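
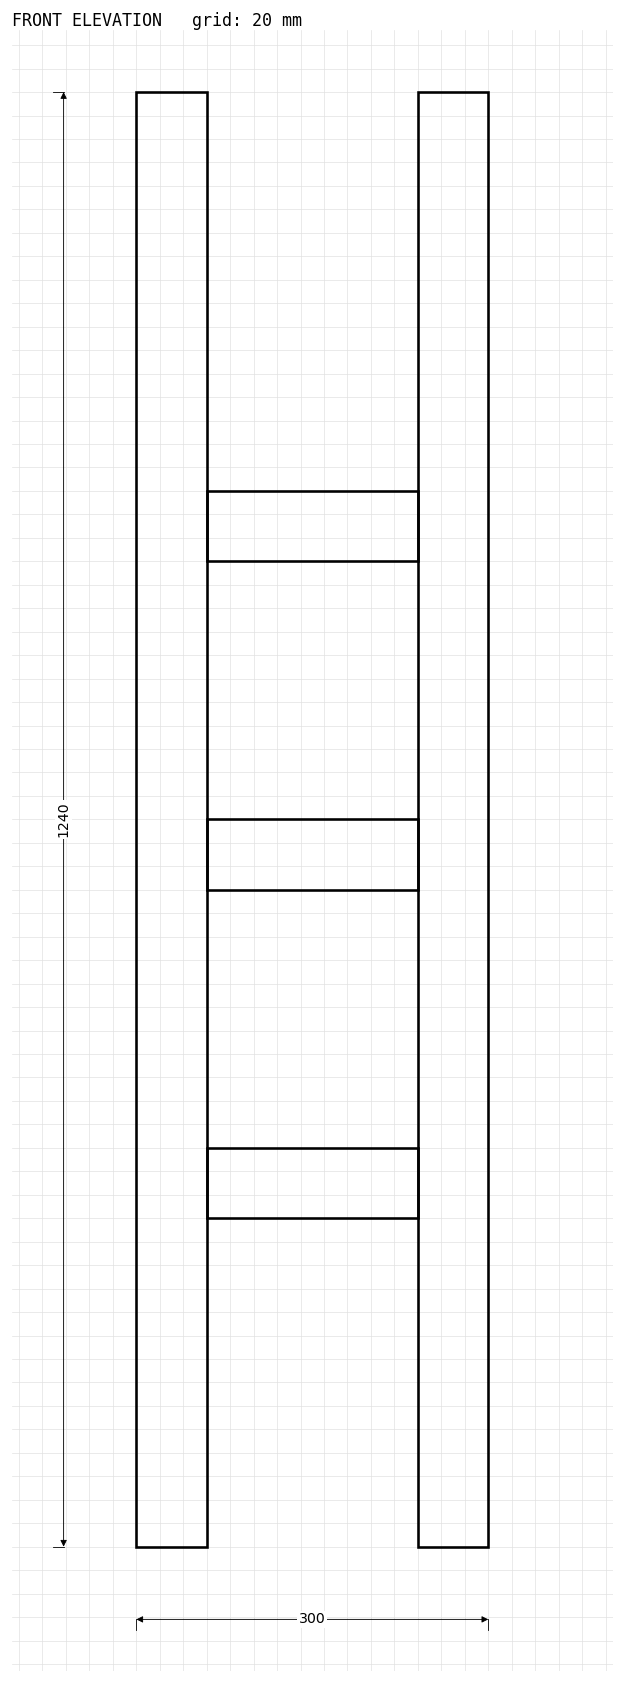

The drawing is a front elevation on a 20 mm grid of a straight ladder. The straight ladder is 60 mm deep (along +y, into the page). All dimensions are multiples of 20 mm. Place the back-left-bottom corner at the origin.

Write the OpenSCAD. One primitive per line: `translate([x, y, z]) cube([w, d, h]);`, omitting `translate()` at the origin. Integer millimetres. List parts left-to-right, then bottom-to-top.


cube([60, 60, 1240]);
translate([60, 0, 280]) cube([180, 60, 60]);
translate([60, 0, 560]) cube([180, 60, 60]);
translate([60, 0, 840]) cube([180, 60, 60]);
translate([240, 0, 0]) cube([60, 60, 1240]);


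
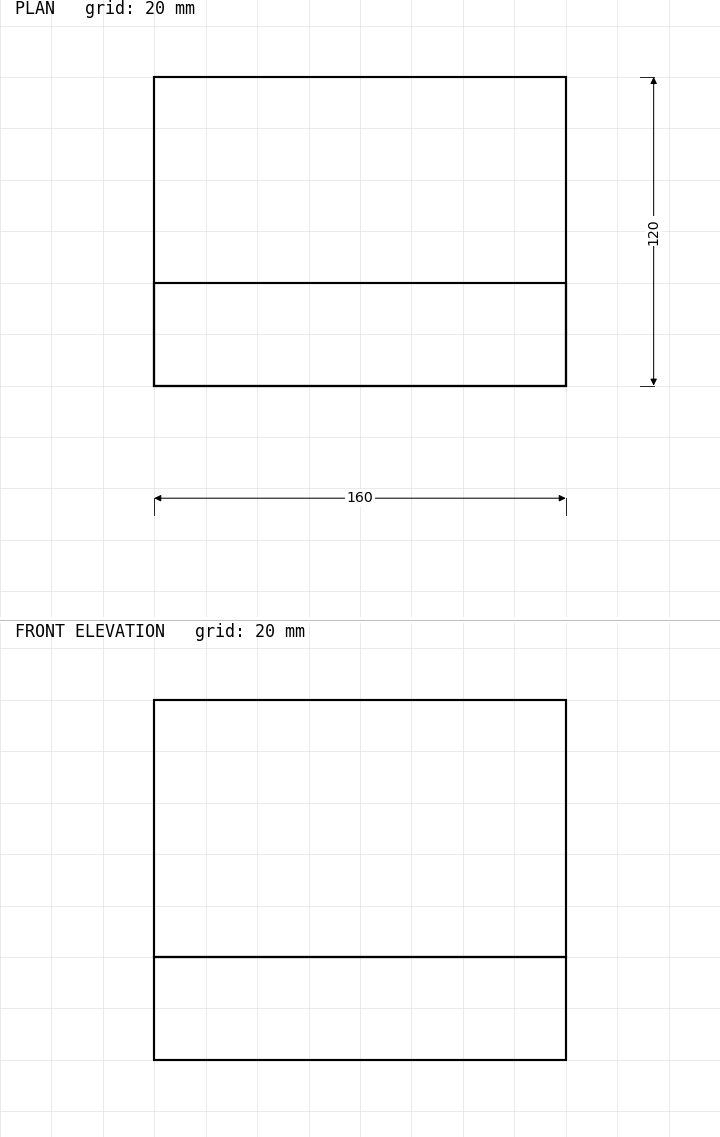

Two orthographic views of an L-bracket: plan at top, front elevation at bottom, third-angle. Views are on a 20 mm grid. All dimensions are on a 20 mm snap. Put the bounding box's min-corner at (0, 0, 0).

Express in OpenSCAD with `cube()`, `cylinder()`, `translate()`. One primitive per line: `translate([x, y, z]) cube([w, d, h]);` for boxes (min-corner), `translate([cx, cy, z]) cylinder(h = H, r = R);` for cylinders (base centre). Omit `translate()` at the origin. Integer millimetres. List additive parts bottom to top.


cube([160, 120, 40]);
translate([0, 0, 40]) cube([160, 40, 100]);


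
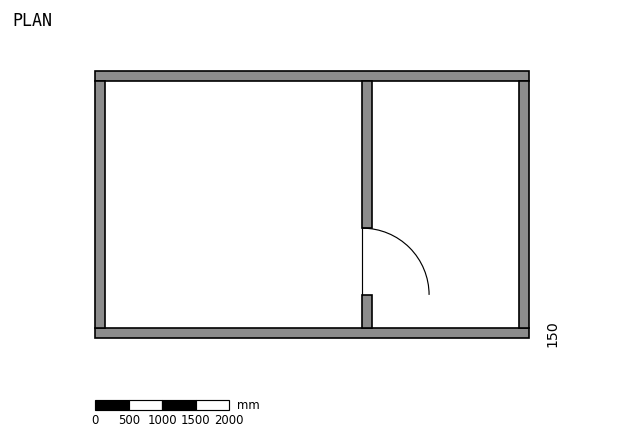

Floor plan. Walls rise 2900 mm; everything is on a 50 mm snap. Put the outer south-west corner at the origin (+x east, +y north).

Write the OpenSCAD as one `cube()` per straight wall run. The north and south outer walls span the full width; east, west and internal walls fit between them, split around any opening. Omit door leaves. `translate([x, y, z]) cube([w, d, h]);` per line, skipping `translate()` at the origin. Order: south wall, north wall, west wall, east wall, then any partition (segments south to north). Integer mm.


cube([6500, 150, 2900]);
translate([0, 3850, 0]) cube([6500, 150, 2900]);
translate([0, 150, 0]) cube([150, 3700, 2900]);
translate([6350, 150, 0]) cube([150, 3700, 2900]);
translate([4000, 150, 0]) cube([150, 500, 2900]);
translate([4000, 1650, 0]) cube([150, 2200, 2900]);


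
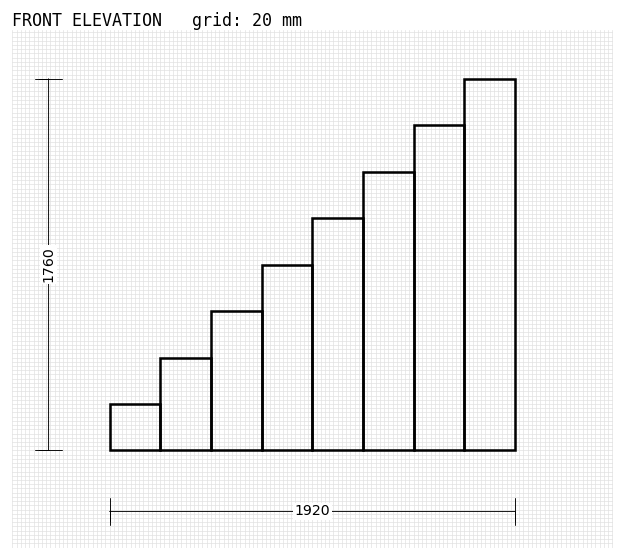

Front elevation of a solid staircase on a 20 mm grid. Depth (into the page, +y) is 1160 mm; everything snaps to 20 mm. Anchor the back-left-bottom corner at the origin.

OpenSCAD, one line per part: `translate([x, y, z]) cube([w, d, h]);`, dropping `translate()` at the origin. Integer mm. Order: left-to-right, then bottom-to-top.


cube([240, 1160, 220]);
translate([240, 0, 0]) cube([240, 1160, 440]);
translate([480, 0, 0]) cube([240, 1160, 660]);
translate([720, 0, 0]) cube([240, 1160, 880]);
translate([960, 0, 0]) cube([240, 1160, 1100]);
translate([1200, 0, 0]) cube([240, 1160, 1320]);
translate([1440, 0, 0]) cube([240, 1160, 1540]);
translate([1680, 0, 0]) cube([240, 1160, 1760]);


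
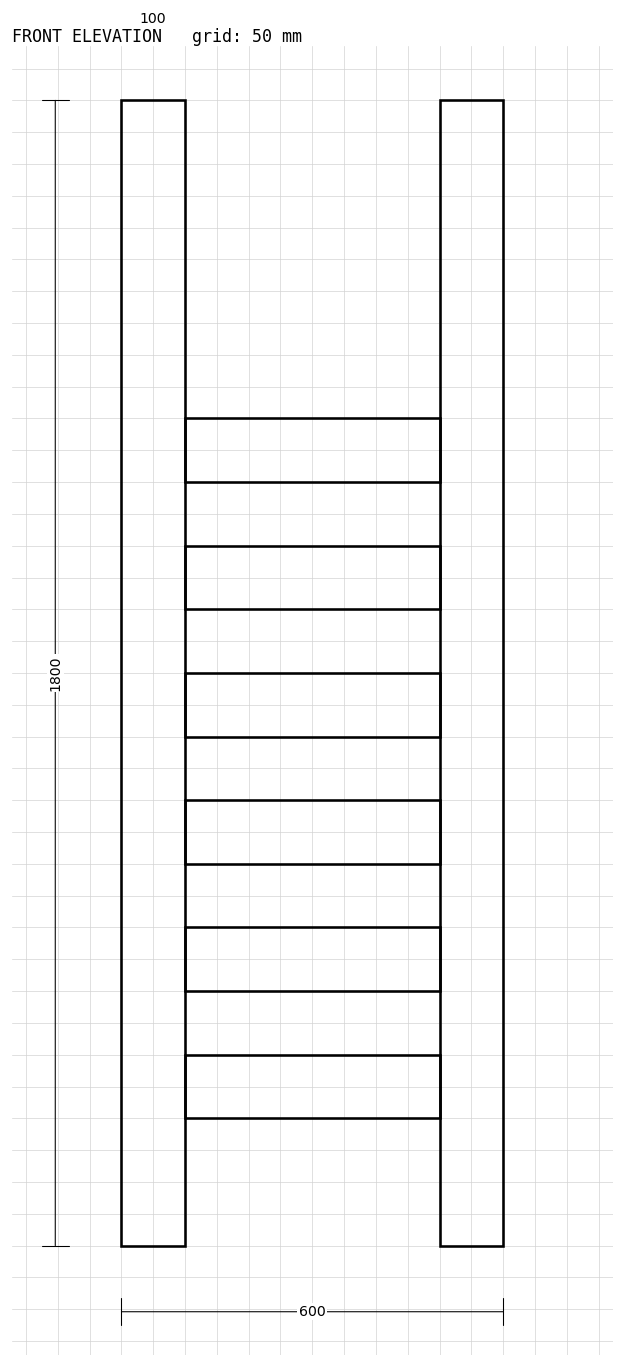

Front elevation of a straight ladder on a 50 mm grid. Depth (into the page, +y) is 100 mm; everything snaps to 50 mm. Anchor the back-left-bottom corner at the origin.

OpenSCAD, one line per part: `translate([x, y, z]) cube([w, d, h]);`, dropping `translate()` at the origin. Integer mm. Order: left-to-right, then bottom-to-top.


cube([100, 100, 1800]);
translate([100, 0, 200]) cube([400, 100, 100]);
translate([100, 0, 400]) cube([400, 100, 100]);
translate([100, 0, 600]) cube([400, 100, 100]);
translate([100, 0, 800]) cube([400, 100, 100]);
translate([100, 0, 1000]) cube([400, 100, 100]);
translate([100, 0, 1200]) cube([400, 100, 100]);
translate([500, 0, 0]) cube([100, 100, 1800]);


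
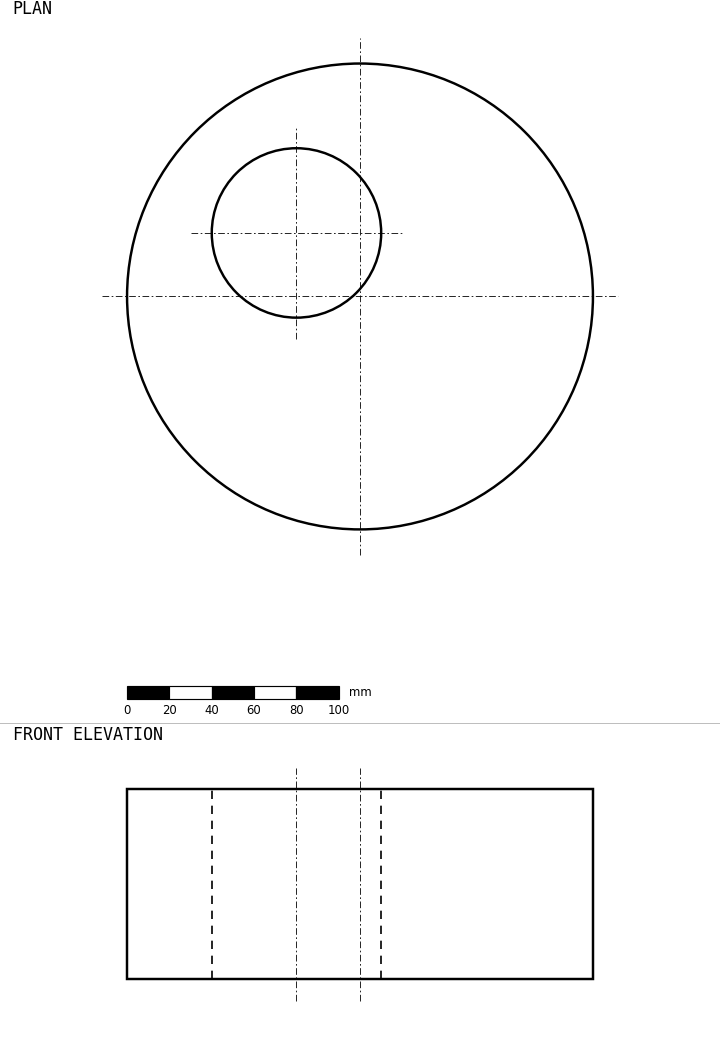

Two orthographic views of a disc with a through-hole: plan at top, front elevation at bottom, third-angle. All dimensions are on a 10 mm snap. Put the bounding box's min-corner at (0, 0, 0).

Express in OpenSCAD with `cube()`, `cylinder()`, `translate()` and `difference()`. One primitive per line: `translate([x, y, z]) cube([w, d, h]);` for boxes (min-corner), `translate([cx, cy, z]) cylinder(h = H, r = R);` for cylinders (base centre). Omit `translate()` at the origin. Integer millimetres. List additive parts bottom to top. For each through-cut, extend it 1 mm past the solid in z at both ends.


difference() {
  translate([110, 110, 0]) cylinder(h = 90, r = 110);
  translate([80, 140, -1]) cylinder(h = 92, r = 40);
}


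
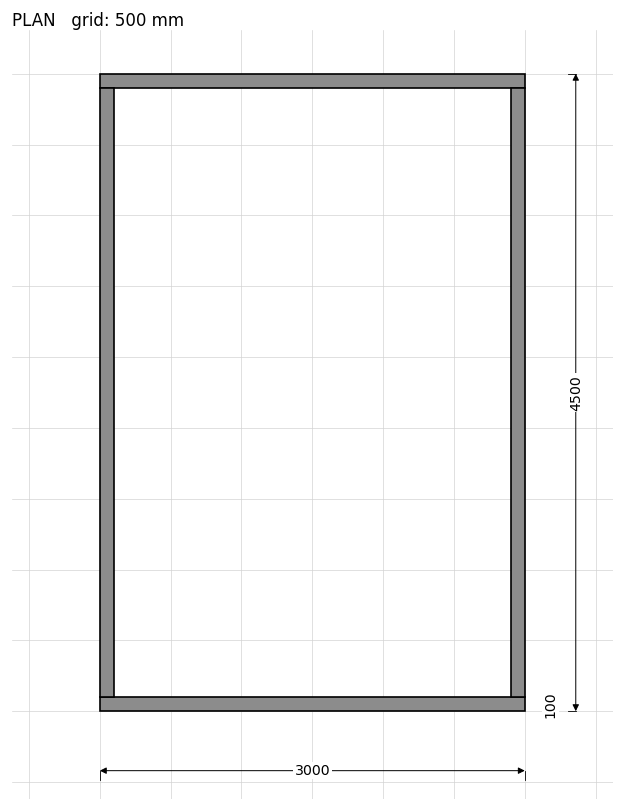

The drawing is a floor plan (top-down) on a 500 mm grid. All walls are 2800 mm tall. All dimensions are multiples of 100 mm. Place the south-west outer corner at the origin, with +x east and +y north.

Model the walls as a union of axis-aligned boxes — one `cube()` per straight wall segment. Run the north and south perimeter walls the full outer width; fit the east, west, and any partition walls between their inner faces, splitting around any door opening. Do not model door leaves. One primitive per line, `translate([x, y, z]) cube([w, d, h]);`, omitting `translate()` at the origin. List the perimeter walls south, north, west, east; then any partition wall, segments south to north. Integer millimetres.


cube([3000, 100, 2800]);
translate([0, 4400, 0]) cube([3000, 100, 2800]);
translate([0, 100, 0]) cube([100, 4300, 2800]);
translate([2900, 100, 0]) cube([100, 4300, 2800]);


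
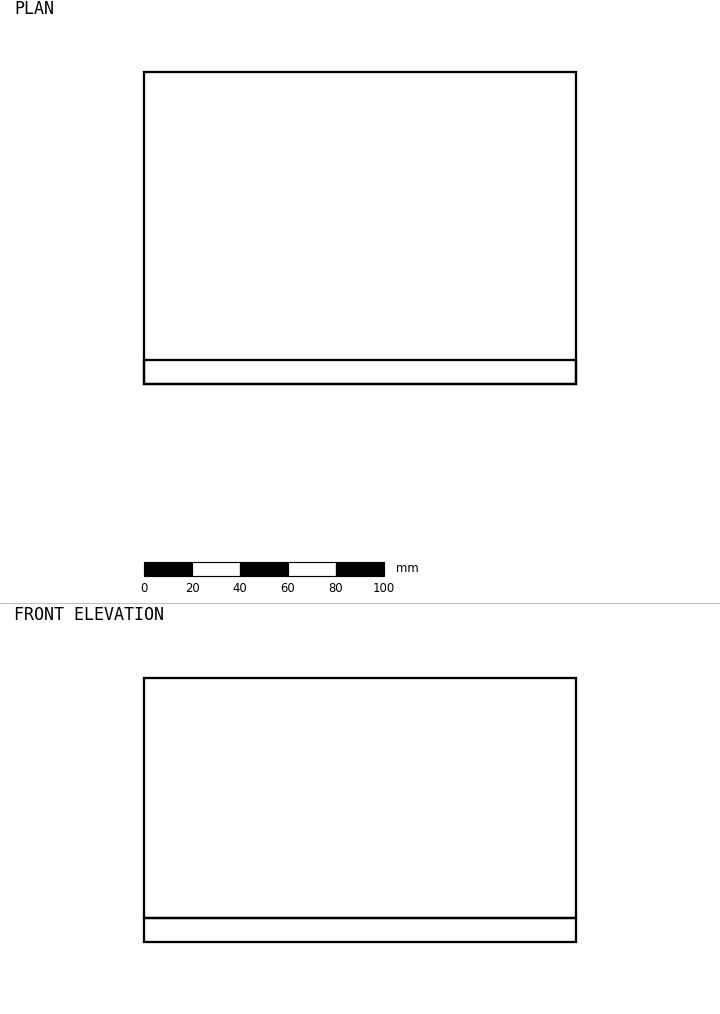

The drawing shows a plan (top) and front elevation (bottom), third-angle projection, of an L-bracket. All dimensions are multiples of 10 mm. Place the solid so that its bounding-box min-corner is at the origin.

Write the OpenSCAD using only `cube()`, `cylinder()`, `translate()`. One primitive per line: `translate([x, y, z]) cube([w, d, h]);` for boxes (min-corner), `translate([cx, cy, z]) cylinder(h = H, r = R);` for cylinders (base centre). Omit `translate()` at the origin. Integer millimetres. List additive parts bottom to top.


cube([180, 130, 10]);
translate([0, 0, 10]) cube([180, 10, 100]);


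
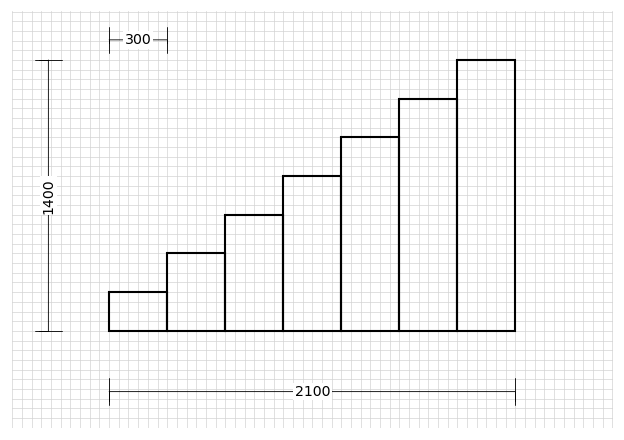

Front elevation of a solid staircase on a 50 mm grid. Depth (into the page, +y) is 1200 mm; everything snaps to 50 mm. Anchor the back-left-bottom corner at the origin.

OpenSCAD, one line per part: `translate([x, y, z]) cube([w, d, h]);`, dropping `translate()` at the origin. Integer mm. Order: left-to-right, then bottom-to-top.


cube([300, 1200, 200]);
translate([300, 0, 0]) cube([300, 1200, 400]);
translate([600, 0, 0]) cube([300, 1200, 600]);
translate([900, 0, 0]) cube([300, 1200, 800]);
translate([1200, 0, 0]) cube([300, 1200, 1000]);
translate([1500, 0, 0]) cube([300, 1200, 1200]);
translate([1800, 0, 0]) cube([300, 1200, 1400]);


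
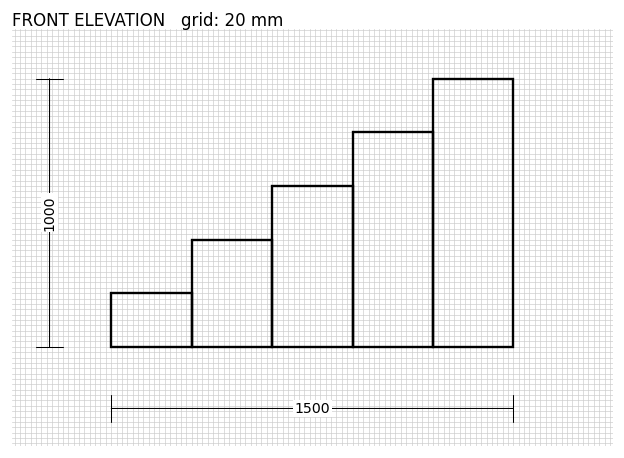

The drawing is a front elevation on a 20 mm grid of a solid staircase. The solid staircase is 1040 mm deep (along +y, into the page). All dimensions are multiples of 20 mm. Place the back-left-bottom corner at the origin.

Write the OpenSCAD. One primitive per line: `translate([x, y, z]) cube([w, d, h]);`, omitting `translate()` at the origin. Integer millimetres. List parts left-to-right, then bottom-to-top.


cube([300, 1040, 200]);
translate([300, 0, 0]) cube([300, 1040, 400]);
translate([600, 0, 0]) cube([300, 1040, 600]);
translate([900, 0, 0]) cube([300, 1040, 800]);
translate([1200, 0, 0]) cube([300, 1040, 1000]);


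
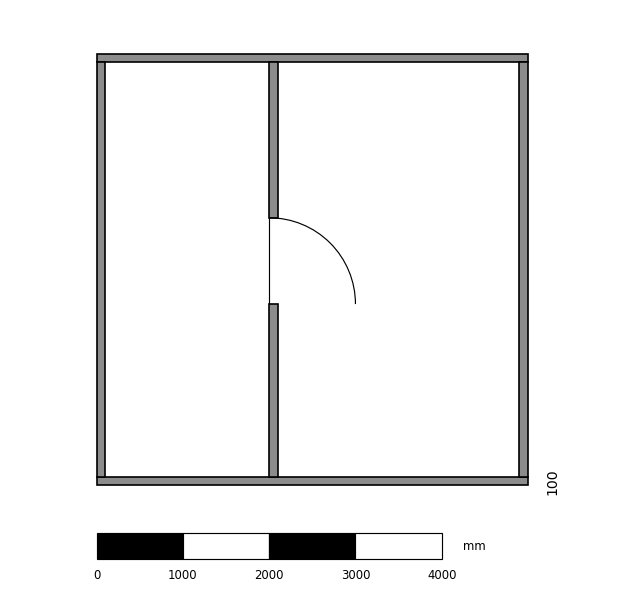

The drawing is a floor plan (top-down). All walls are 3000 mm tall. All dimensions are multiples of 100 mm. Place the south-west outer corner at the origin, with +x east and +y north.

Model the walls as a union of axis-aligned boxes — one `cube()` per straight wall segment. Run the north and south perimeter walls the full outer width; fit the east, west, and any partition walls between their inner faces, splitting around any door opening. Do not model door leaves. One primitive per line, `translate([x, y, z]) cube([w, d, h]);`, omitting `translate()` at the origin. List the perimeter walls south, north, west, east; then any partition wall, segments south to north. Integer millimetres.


cube([5000, 100, 3000]);
translate([0, 4900, 0]) cube([5000, 100, 3000]);
translate([0, 100, 0]) cube([100, 4800, 3000]);
translate([4900, 100, 0]) cube([100, 4800, 3000]);
translate([2000, 100, 0]) cube([100, 2000, 3000]);
translate([2000, 3100, 0]) cube([100, 1800, 3000]);


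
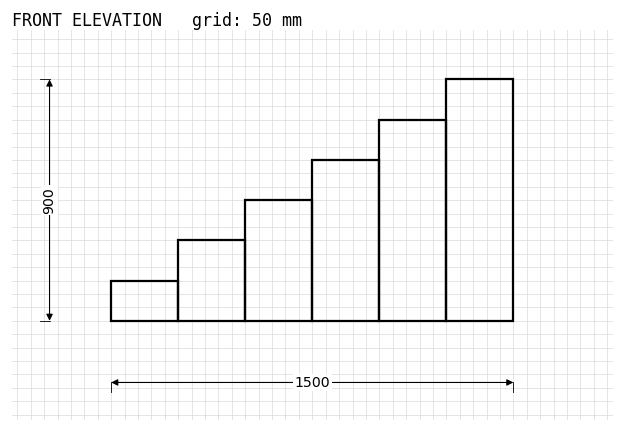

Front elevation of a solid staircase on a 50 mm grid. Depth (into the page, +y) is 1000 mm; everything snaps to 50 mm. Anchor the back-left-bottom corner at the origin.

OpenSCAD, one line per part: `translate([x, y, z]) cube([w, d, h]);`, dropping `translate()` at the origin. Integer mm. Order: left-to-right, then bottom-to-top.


cube([250, 1000, 150]);
translate([250, 0, 0]) cube([250, 1000, 300]);
translate([500, 0, 0]) cube([250, 1000, 450]);
translate([750, 0, 0]) cube([250, 1000, 600]);
translate([1000, 0, 0]) cube([250, 1000, 750]);
translate([1250, 0, 0]) cube([250, 1000, 900]);


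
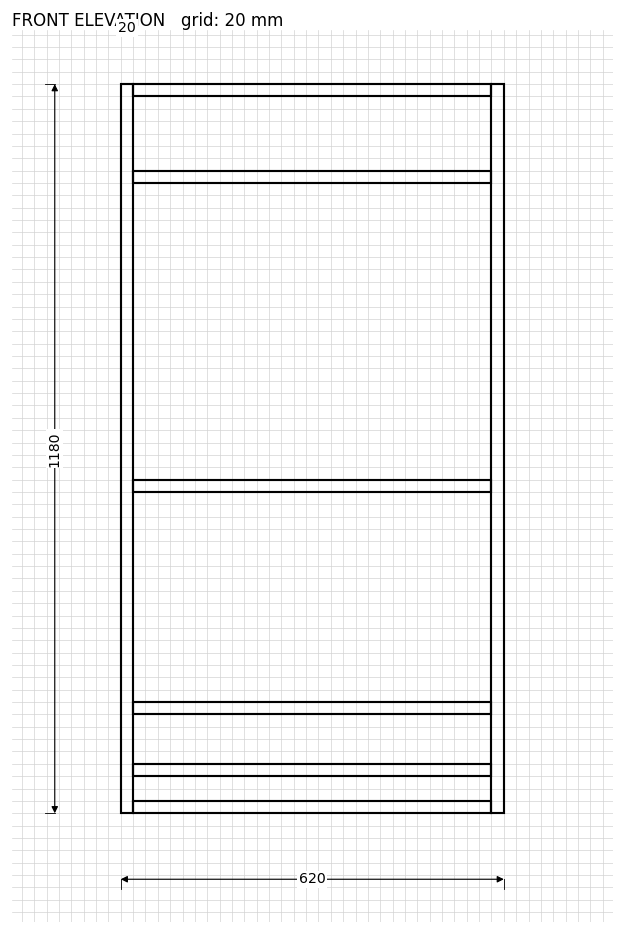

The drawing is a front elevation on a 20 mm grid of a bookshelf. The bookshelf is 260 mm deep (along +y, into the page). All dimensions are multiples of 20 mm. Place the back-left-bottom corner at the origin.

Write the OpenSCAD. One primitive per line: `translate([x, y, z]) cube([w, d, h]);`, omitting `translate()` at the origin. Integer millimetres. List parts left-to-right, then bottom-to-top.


cube([20, 260, 1180]);
translate([20, 0, 0]) cube([580, 260, 20]);
translate([20, 0, 60]) cube([580, 260, 20]);
translate([20, 0, 160]) cube([580, 260, 20]);
translate([20, 0, 520]) cube([580, 260, 20]);
translate([20, 0, 1020]) cube([580, 260, 20]);
translate([20, 0, 1160]) cube([580, 260, 20]);
translate([600, 0, 0]) cube([20, 260, 1180]);


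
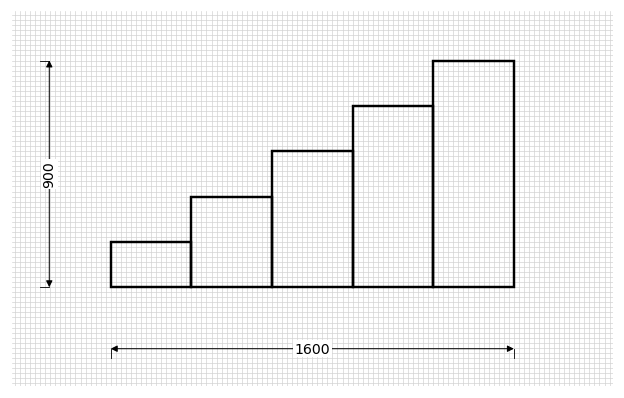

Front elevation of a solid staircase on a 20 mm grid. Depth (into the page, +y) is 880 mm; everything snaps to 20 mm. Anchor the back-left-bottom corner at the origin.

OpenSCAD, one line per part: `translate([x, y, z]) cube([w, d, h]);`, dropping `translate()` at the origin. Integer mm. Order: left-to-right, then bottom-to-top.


cube([320, 880, 180]);
translate([320, 0, 0]) cube([320, 880, 360]);
translate([640, 0, 0]) cube([320, 880, 540]);
translate([960, 0, 0]) cube([320, 880, 720]);
translate([1280, 0, 0]) cube([320, 880, 900]);


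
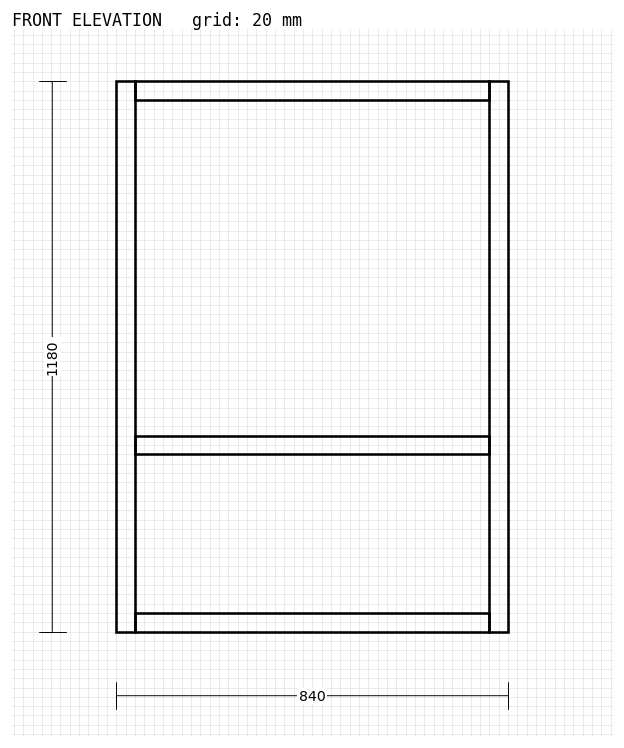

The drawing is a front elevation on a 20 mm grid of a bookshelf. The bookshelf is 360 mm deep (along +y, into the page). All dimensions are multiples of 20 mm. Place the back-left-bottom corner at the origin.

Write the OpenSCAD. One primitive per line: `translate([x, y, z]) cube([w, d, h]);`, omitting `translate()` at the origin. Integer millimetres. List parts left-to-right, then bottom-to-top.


cube([40, 360, 1180]);
translate([40, 0, 0]) cube([760, 360, 40]);
translate([40, 0, 380]) cube([760, 360, 40]);
translate([40, 0, 1140]) cube([760, 360, 40]);
translate([800, 0, 0]) cube([40, 360, 1180]);


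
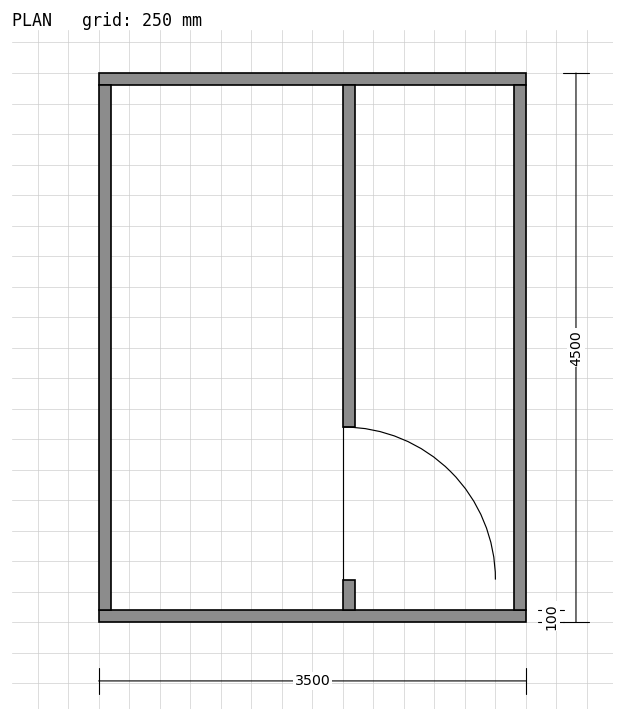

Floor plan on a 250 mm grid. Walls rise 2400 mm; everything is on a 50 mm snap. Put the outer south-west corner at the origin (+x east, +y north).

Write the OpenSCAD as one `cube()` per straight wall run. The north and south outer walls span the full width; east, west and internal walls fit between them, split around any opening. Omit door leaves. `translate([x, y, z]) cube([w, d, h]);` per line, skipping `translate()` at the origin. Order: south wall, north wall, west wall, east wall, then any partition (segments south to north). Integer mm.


cube([3500, 100, 2400]);
translate([0, 4400, 0]) cube([3500, 100, 2400]);
translate([0, 100, 0]) cube([100, 4300, 2400]);
translate([3400, 100, 0]) cube([100, 4300, 2400]);
translate([2000, 100, 0]) cube([100, 250, 2400]);
translate([2000, 1600, 0]) cube([100, 2800, 2400]);


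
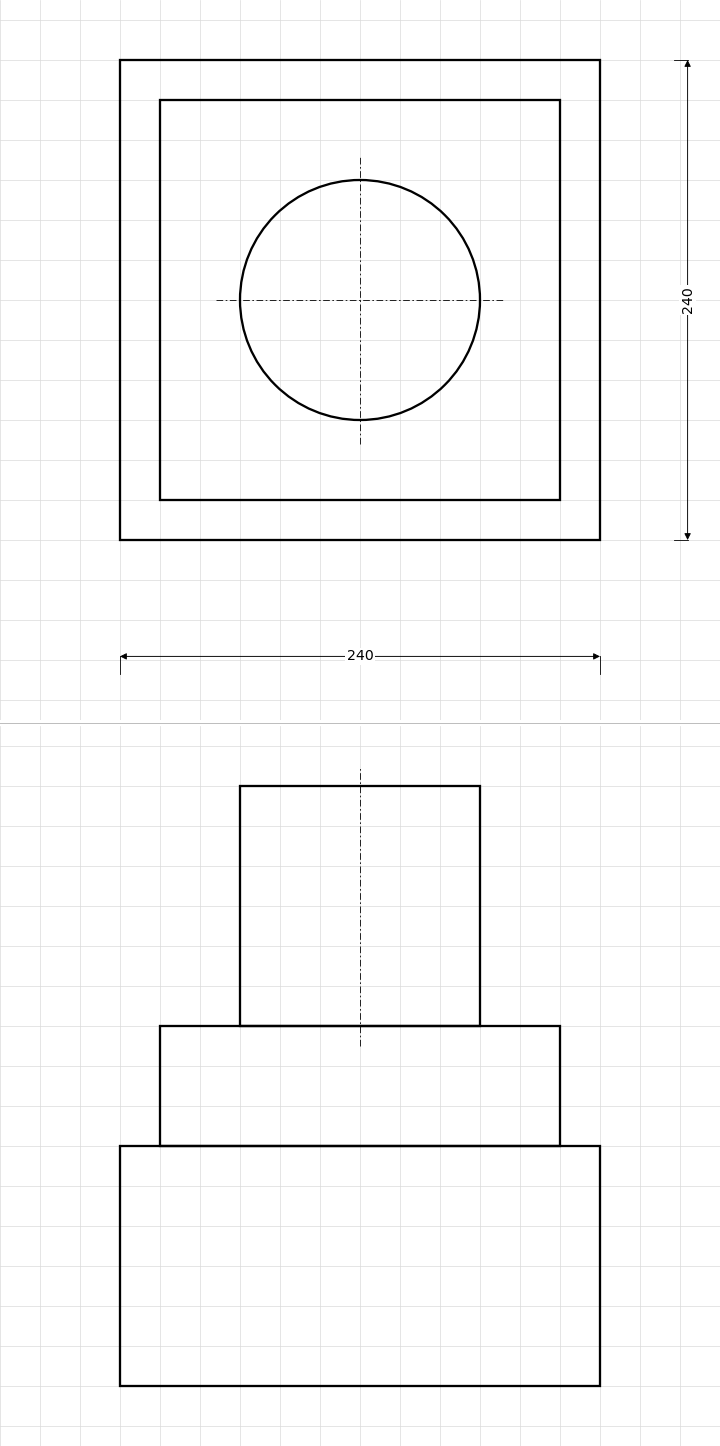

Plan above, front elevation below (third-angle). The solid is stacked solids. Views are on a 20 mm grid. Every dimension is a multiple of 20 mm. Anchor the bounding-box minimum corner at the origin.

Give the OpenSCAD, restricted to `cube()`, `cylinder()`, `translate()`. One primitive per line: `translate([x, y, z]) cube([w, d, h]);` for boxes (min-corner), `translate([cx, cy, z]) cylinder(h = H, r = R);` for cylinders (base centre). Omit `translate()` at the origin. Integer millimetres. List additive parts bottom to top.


cube([240, 240, 120]);
translate([20, 20, 120]) cube([200, 200, 60]);
translate([120, 120, 180]) cylinder(h = 120, r = 60);


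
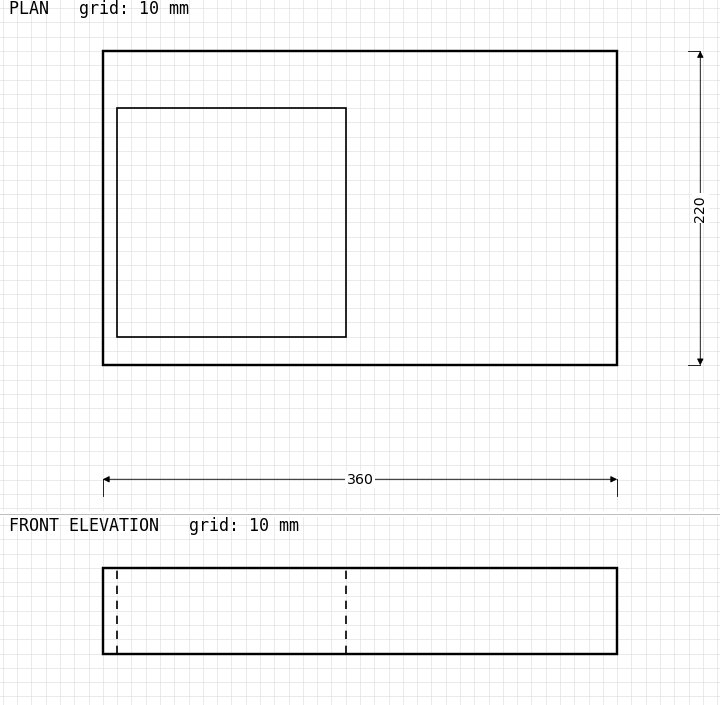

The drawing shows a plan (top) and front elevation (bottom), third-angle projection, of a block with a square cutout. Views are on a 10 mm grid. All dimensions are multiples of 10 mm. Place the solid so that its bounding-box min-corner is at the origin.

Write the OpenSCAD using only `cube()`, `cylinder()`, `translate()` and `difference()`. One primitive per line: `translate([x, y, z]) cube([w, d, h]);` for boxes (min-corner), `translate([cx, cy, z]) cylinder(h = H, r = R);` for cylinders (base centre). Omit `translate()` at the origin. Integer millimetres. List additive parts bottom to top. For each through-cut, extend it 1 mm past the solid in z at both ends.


difference() {
  cube([360, 220, 60]);
  translate([10, 20, -1]) cube([160, 160, 62]);
}


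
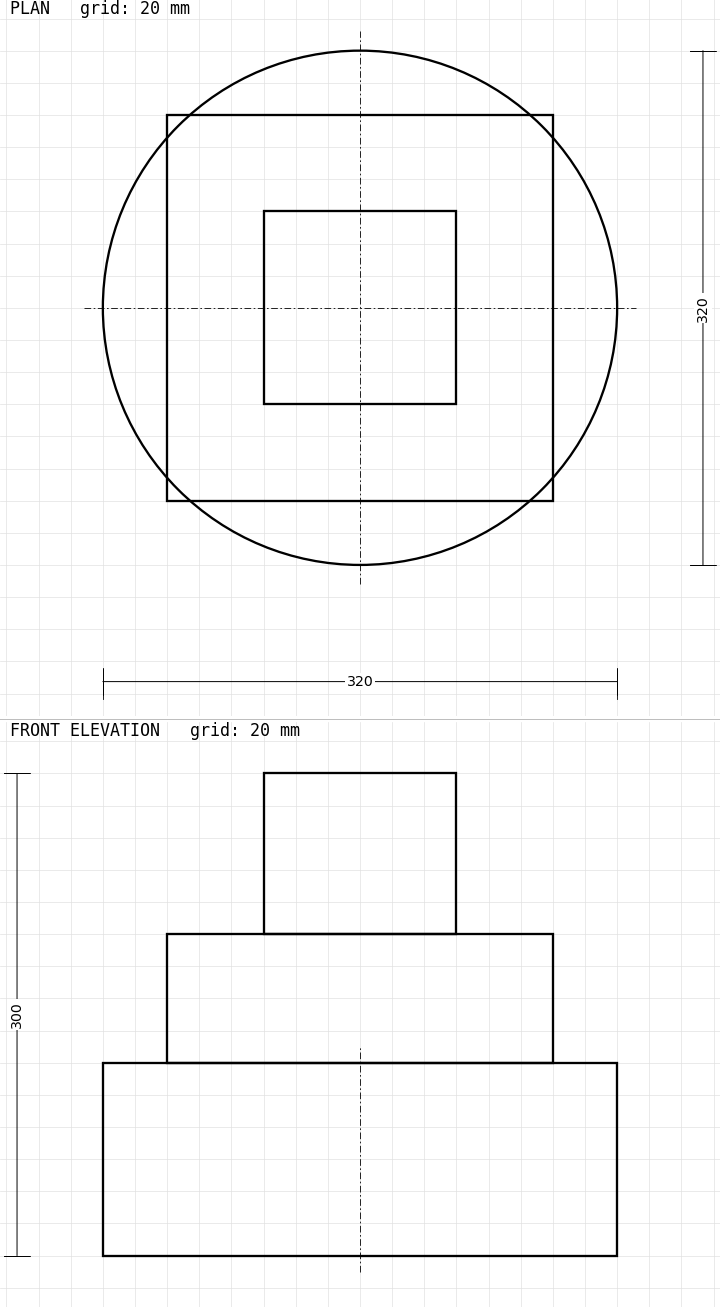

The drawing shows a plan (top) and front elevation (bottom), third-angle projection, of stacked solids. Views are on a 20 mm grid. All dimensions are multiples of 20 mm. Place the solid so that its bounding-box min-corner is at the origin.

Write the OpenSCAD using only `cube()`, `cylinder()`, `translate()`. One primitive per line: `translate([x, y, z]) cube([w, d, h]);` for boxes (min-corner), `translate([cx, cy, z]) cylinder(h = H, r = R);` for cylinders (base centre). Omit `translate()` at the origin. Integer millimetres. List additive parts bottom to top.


translate([160, 160, 0]) cylinder(h = 120, r = 160);
translate([40, 40, 120]) cube([240, 240, 80]);
translate([100, 100, 200]) cube([120, 120, 100]);


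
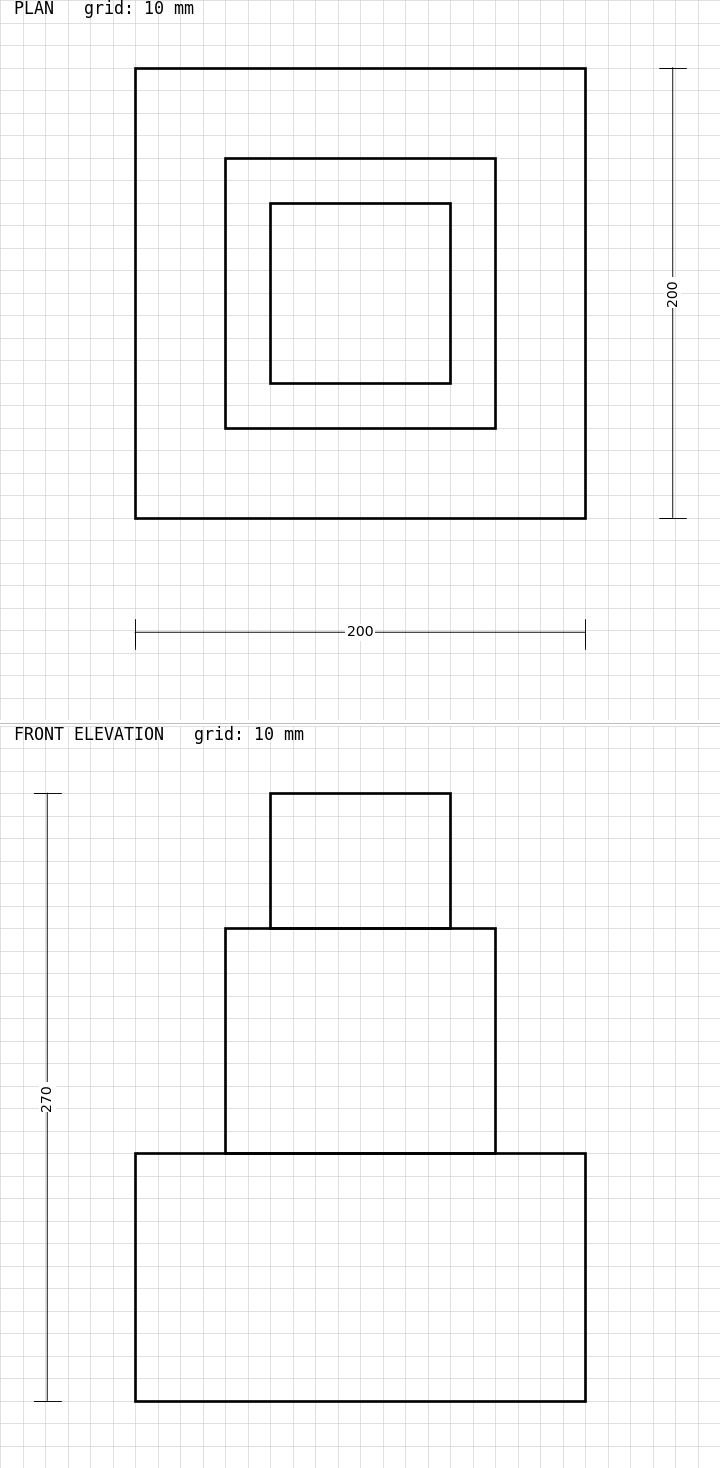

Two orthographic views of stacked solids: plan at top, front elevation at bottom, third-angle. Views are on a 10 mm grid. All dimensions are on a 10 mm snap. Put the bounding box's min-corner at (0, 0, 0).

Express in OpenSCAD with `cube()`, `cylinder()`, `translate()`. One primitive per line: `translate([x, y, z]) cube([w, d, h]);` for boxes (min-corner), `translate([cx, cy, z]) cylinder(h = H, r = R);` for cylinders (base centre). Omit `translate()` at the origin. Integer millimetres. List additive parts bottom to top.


cube([200, 200, 110]);
translate([40, 40, 110]) cube([120, 120, 100]);
translate([60, 60, 210]) cube([80, 80, 60]);


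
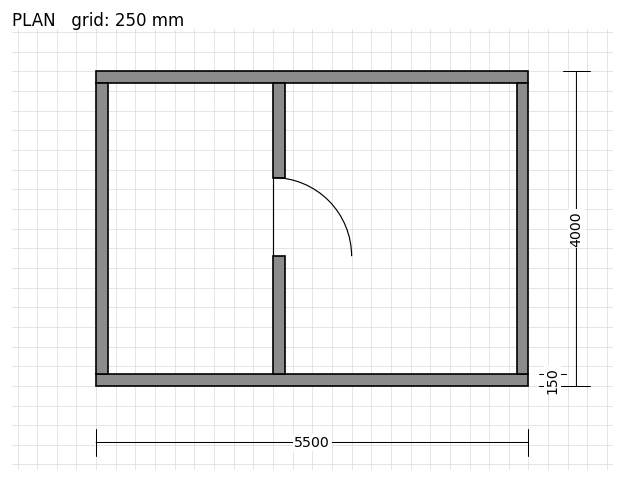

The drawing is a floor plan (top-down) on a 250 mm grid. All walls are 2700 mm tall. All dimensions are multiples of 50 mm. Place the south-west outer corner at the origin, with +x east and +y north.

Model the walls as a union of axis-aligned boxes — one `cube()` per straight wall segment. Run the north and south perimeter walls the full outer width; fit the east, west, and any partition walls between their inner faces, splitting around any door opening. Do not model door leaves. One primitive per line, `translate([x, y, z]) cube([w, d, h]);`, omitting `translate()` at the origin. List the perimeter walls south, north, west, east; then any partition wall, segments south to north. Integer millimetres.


cube([5500, 150, 2700]);
translate([0, 3850, 0]) cube([5500, 150, 2700]);
translate([0, 150, 0]) cube([150, 3700, 2700]);
translate([5350, 150, 0]) cube([150, 3700, 2700]);
translate([2250, 150, 0]) cube([150, 1500, 2700]);
translate([2250, 2650, 0]) cube([150, 1200, 2700]);


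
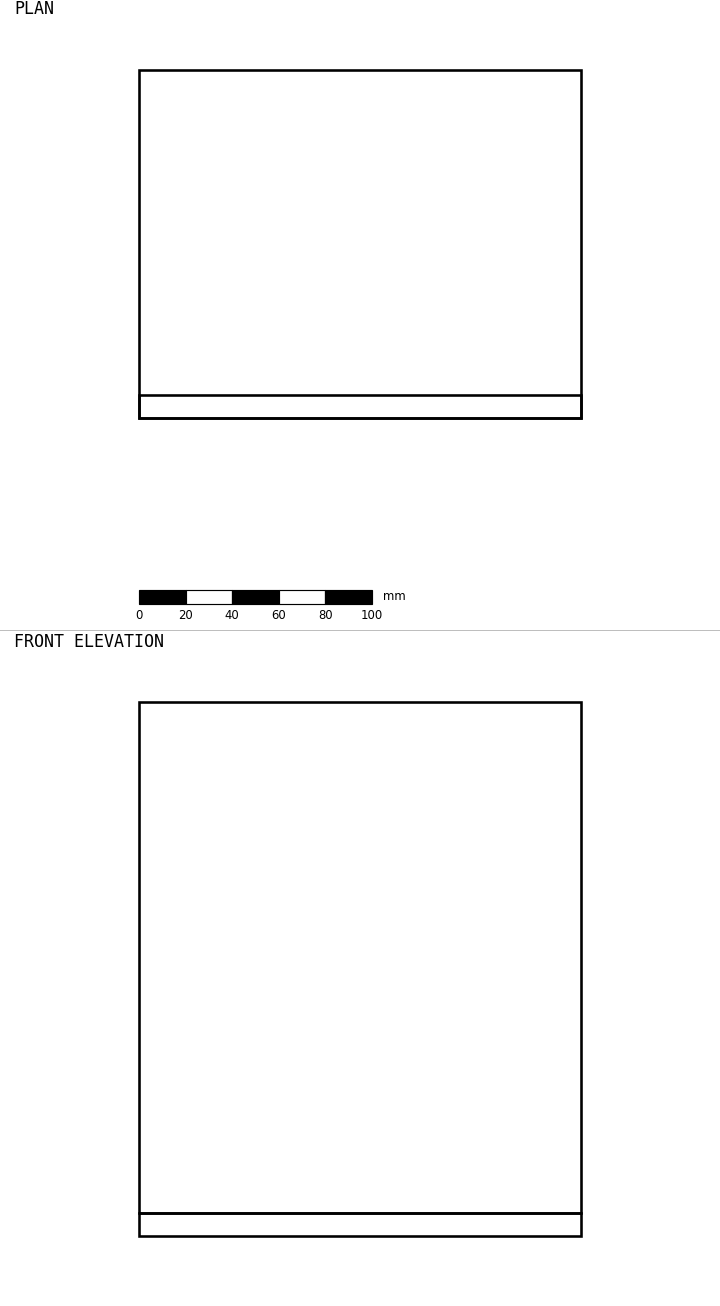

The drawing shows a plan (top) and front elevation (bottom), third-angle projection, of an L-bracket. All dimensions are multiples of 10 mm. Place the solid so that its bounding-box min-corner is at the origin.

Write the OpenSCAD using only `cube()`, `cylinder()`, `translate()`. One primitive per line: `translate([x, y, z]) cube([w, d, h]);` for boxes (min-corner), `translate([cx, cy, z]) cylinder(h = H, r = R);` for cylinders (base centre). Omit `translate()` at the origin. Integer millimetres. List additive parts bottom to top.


cube([190, 150, 10]);
translate([0, 0, 10]) cube([190, 10, 220]);


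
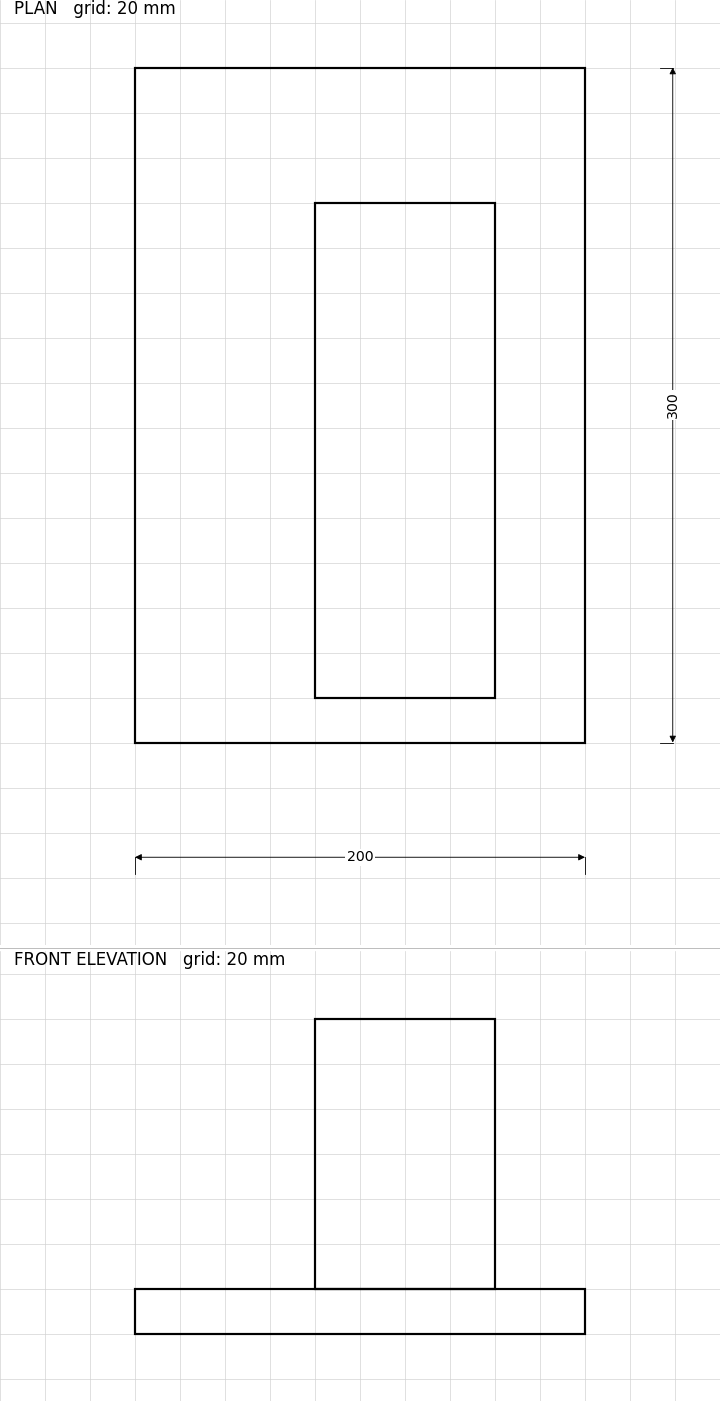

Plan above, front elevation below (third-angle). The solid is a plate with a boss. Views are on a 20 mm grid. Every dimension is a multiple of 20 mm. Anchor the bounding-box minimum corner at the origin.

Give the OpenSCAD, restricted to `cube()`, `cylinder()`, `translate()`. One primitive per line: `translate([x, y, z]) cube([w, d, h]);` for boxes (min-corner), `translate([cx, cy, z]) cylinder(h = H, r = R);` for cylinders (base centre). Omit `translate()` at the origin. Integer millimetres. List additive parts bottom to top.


cube([200, 300, 20]);
translate([80, 20, 20]) cube([80, 220, 120]);


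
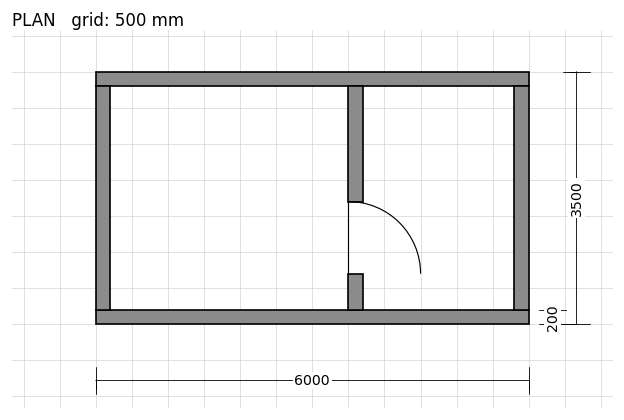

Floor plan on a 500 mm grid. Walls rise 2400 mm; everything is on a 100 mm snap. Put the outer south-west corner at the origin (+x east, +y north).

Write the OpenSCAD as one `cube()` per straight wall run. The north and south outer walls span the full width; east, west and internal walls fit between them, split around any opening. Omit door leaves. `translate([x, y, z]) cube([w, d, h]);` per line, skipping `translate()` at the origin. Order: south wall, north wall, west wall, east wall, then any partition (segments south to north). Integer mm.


cube([6000, 200, 2400]);
translate([0, 3300, 0]) cube([6000, 200, 2400]);
translate([0, 200, 0]) cube([200, 3100, 2400]);
translate([5800, 200, 0]) cube([200, 3100, 2400]);
translate([3500, 200, 0]) cube([200, 500, 2400]);
translate([3500, 1700, 0]) cube([200, 1600, 2400]);


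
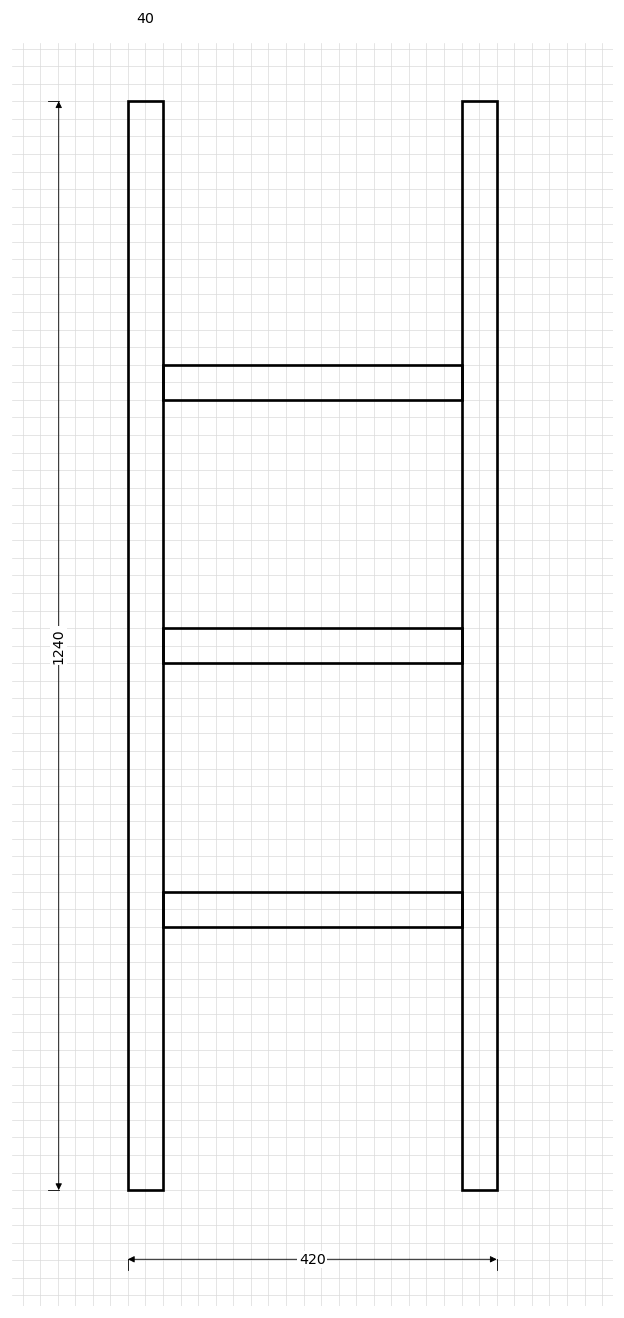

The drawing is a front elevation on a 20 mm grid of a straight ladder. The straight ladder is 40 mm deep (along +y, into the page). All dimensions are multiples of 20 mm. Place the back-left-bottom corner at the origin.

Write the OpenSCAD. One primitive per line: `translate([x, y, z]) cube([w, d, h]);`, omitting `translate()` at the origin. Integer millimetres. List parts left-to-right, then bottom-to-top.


cube([40, 40, 1240]);
translate([40, 0, 300]) cube([340, 40, 40]);
translate([40, 0, 600]) cube([340, 40, 40]);
translate([40, 0, 900]) cube([340, 40, 40]);
translate([380, 0, 0]) cube([40, 40, 1240]);


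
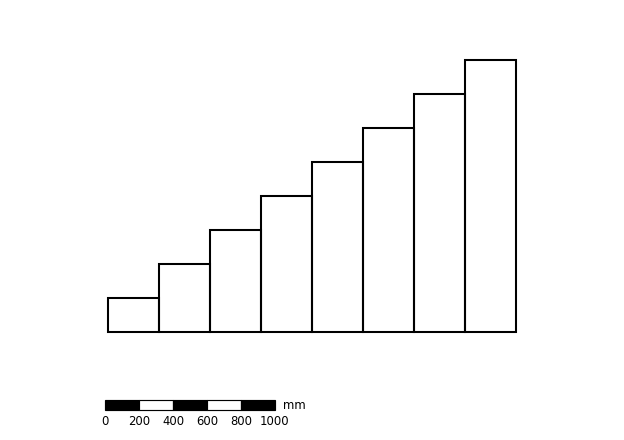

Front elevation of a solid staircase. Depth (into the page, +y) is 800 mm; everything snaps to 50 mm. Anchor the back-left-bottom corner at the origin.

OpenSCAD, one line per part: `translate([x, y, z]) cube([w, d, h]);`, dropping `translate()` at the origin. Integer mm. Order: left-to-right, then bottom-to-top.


cube([300, 800, 200]);
translate([300, 0, 0]) cube([300, 800, 400]);
translate([600, 0, 0]) cube([300, 800, 600]);
translate([900, 0, 0]) cube([300, 800, 800]);
translate([1200, 0, 0]) cube([300, 800, 1000]);
translate([1500, 0, 0]) cube([300, 800, 1200]);
translate([1800, 0, 0]) cube([300, 800, 1400]);
translate([2100, 0, 0]) cube([300, 800, 1600]);


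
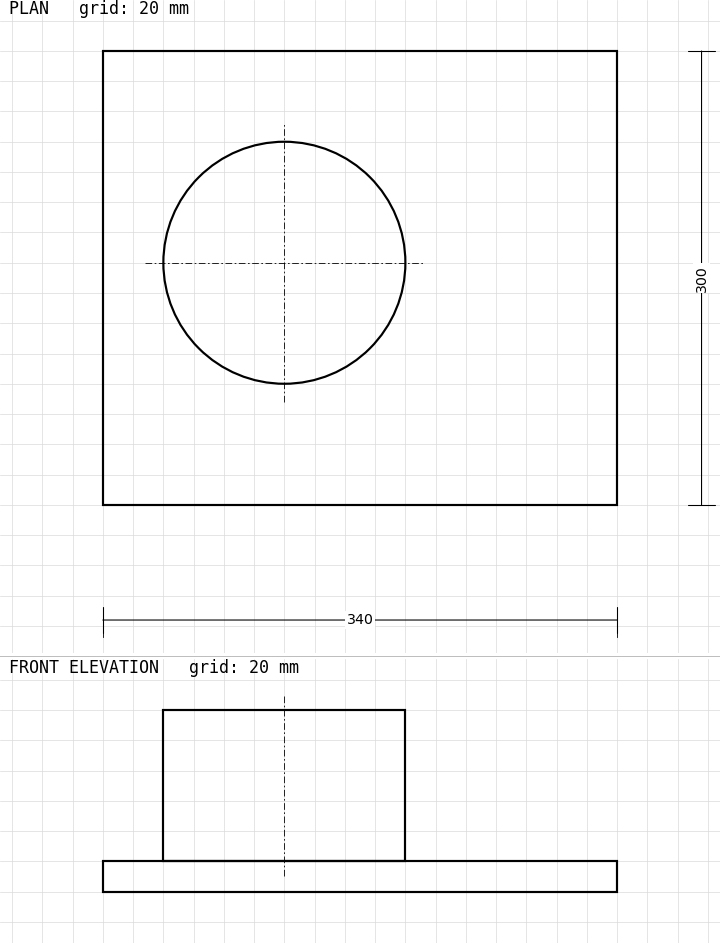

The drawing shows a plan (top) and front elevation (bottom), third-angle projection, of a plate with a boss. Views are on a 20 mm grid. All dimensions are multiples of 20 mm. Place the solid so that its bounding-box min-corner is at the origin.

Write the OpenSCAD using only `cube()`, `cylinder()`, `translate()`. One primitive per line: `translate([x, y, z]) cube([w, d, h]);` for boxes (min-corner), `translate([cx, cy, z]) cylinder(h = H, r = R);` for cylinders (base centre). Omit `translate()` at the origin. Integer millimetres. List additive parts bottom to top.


cube([340, 300, 20]);
translate([120, 160, 20]) cylinder(h = 100, r = 80);


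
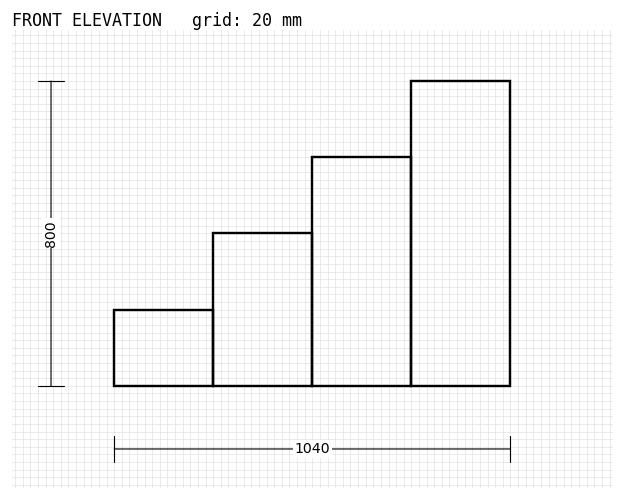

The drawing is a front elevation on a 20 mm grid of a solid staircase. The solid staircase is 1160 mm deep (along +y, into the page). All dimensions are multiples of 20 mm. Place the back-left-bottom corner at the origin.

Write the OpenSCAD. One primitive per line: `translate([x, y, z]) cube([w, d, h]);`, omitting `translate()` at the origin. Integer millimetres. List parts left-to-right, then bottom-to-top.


cube([260, 1160, 200]);
translate([260, 0, 0]) cube([260, 1160, 400]);
translate([520, 0, 0]) cube([260, 1160, 600]);
translate([780, 0, 0]) cube([260, 1160, 800]);


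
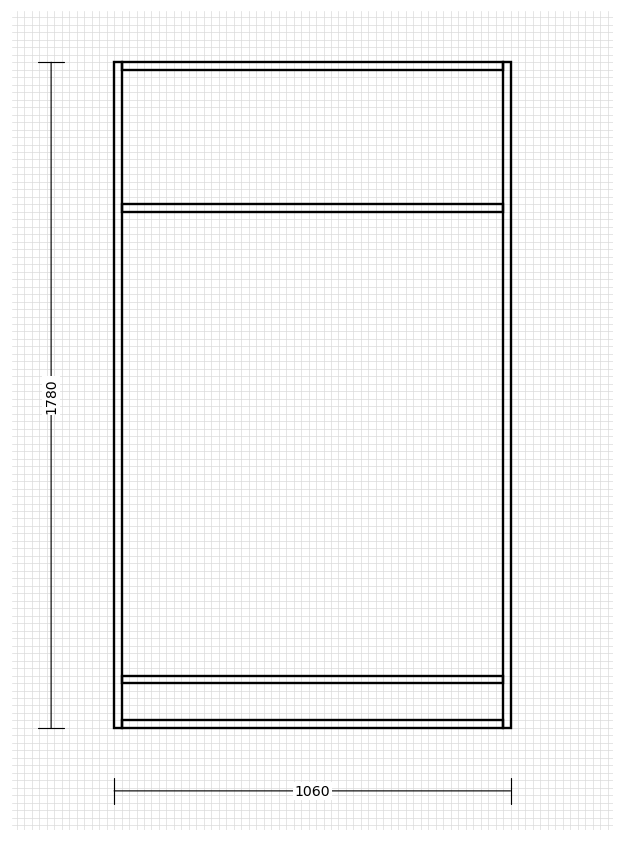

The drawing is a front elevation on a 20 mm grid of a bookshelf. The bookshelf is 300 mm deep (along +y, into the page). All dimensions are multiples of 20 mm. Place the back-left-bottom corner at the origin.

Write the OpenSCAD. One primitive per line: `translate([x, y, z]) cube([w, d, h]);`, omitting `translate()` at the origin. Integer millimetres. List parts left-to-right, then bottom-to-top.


cube([20, 300, 1780]);
translate([20, 0, 0]) cube([1020, 300, 20]);
translate([20, 0, 120]) cube([1020, 300, 20]);
translate([20, 0, 1380]) cube([1020, 300, 20]);
translate([20, 0, 1760]) cube([1020, 300, 20]);
translate([1040, 0, 0]) cube([20, 300, 1780]);


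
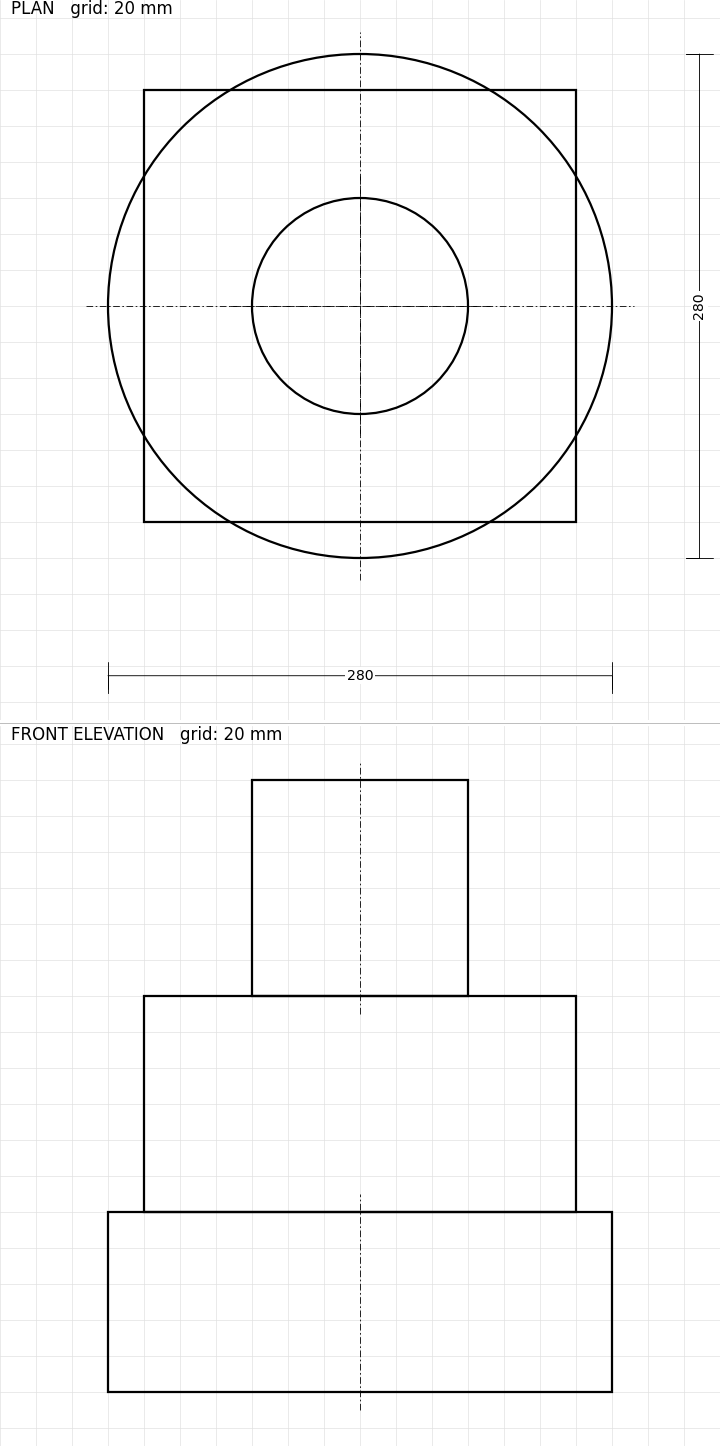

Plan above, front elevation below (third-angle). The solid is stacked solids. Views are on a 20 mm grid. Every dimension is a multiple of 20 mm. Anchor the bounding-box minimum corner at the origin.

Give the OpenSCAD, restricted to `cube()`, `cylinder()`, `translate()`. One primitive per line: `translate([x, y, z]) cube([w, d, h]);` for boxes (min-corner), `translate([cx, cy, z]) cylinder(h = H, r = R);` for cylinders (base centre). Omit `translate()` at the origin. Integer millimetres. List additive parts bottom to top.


translate([140, 140, 0]) cylinder(h = 100, r = 140);
translate([20, 20, 100]) cube([240, 240, 120]);
translate([140, 140, 220]) cylinder(h = 120, r = 60);


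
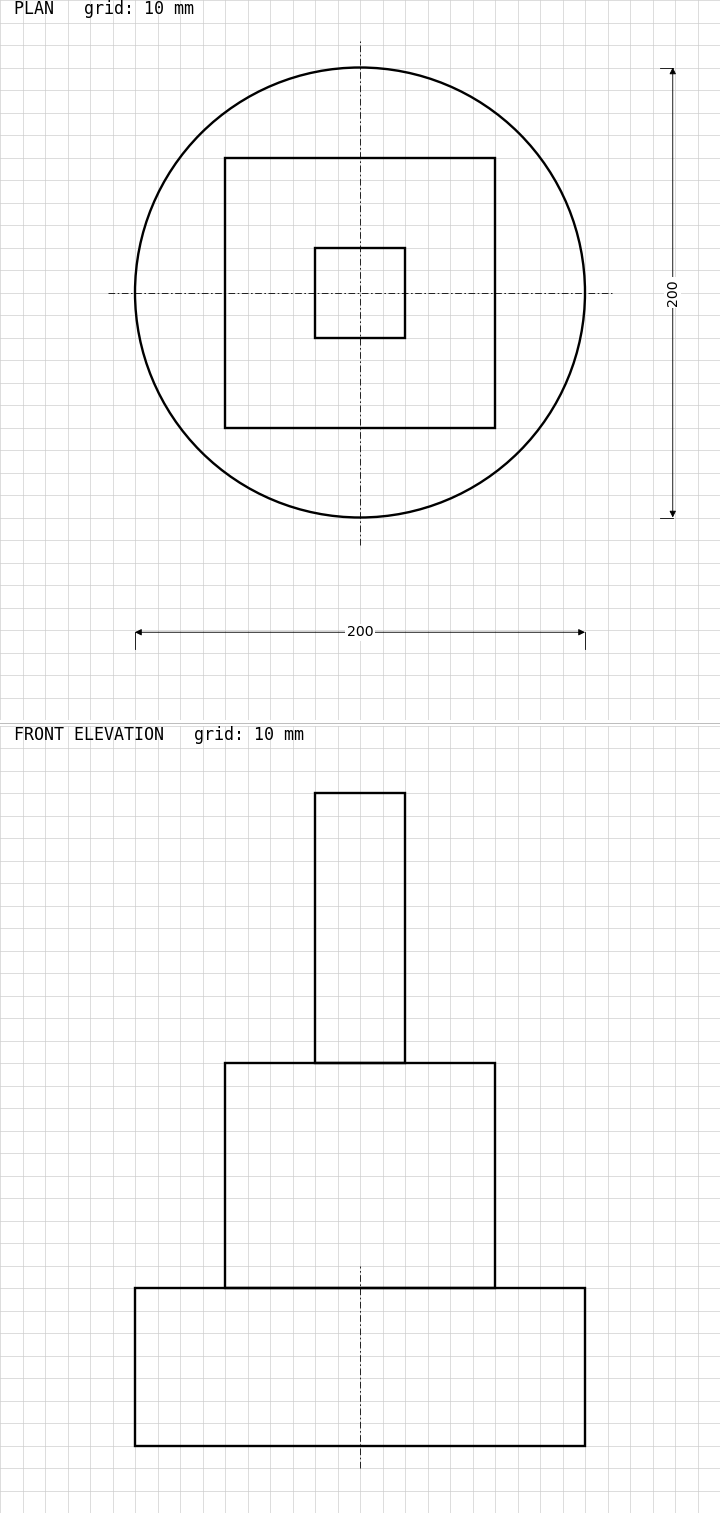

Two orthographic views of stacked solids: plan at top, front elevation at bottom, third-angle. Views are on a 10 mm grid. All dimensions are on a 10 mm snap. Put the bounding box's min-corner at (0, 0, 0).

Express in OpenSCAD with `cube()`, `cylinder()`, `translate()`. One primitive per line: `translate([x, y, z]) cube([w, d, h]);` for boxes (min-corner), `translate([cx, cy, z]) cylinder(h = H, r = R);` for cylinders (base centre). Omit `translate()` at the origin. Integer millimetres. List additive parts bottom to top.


translate([100, 100, 0]) cylinder(h = 70, r = 100);
translate([40, 40, 70]) cube([120, 120, 100]);
translate([80, 80, 170]) cube([40, 40, 120]);


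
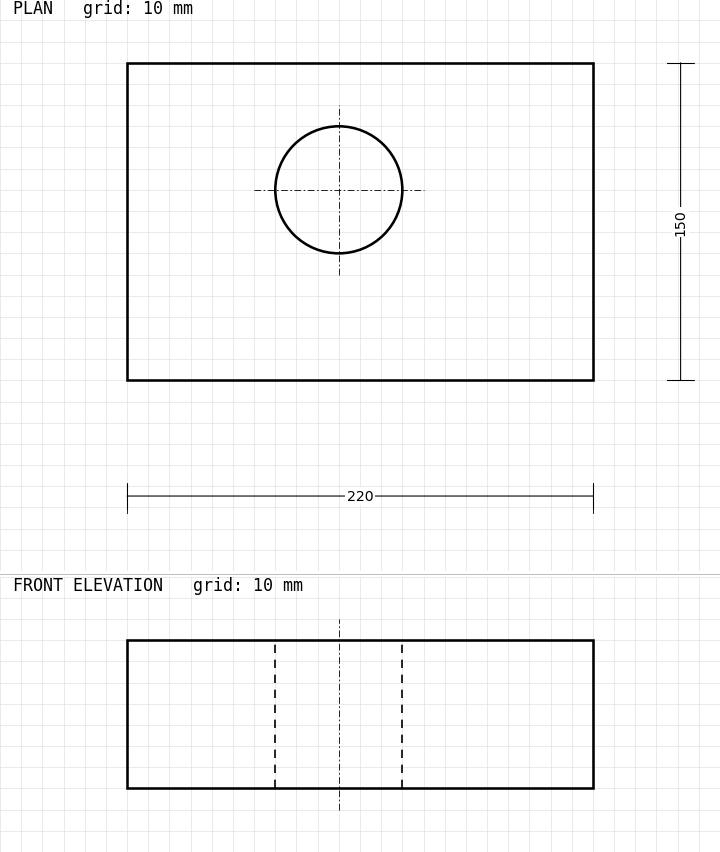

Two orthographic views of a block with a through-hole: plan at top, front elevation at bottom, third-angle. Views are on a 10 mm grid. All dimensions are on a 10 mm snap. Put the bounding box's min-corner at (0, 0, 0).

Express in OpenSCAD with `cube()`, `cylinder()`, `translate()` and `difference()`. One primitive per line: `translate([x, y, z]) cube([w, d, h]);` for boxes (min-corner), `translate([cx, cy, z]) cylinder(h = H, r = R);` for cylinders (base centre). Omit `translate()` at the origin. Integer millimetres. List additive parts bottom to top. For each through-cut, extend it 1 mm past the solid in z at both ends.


difference() {
  cube([220, 150, 70]);
  translate([100, 90, -1]) cylinder(h = 72, r = 30);
}


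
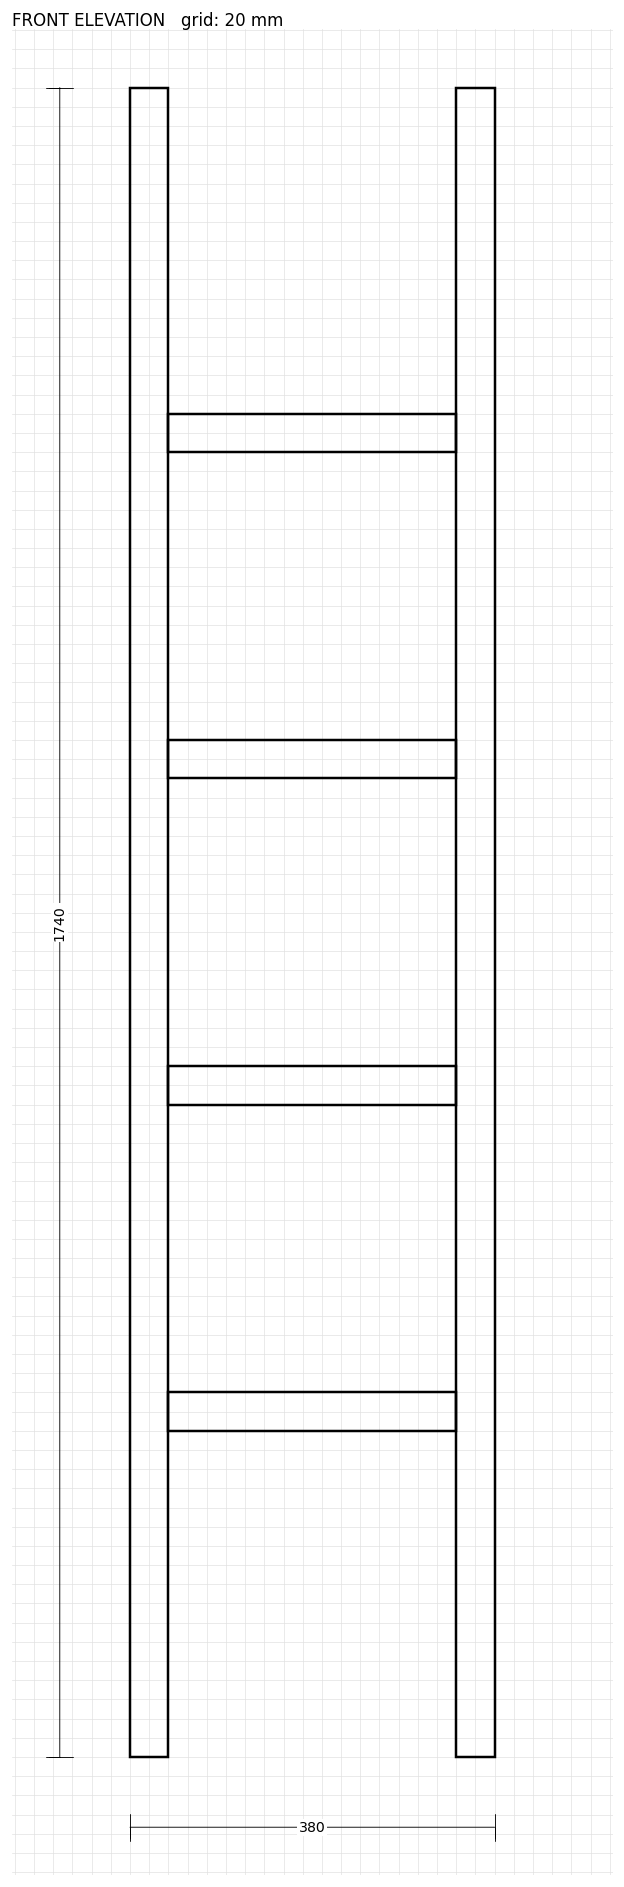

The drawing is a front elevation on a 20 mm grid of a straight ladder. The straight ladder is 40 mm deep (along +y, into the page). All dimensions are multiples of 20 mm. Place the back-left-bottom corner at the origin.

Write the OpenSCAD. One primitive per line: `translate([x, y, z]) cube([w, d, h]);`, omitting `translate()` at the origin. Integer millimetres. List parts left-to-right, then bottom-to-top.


cube([40, 40, 1740]);
translate([40, 0, 340]) cube([300, 40, 40]);
translate([40, 0, 680]) cube([300, 40, 40]);
translate([40, 0, 1020]) cube([300, 40, 40]);
translate([40, 0, 1360]) cube([300, 40, 40]);
translate([340, 0, 0]) cube([40, 40, 1740]);


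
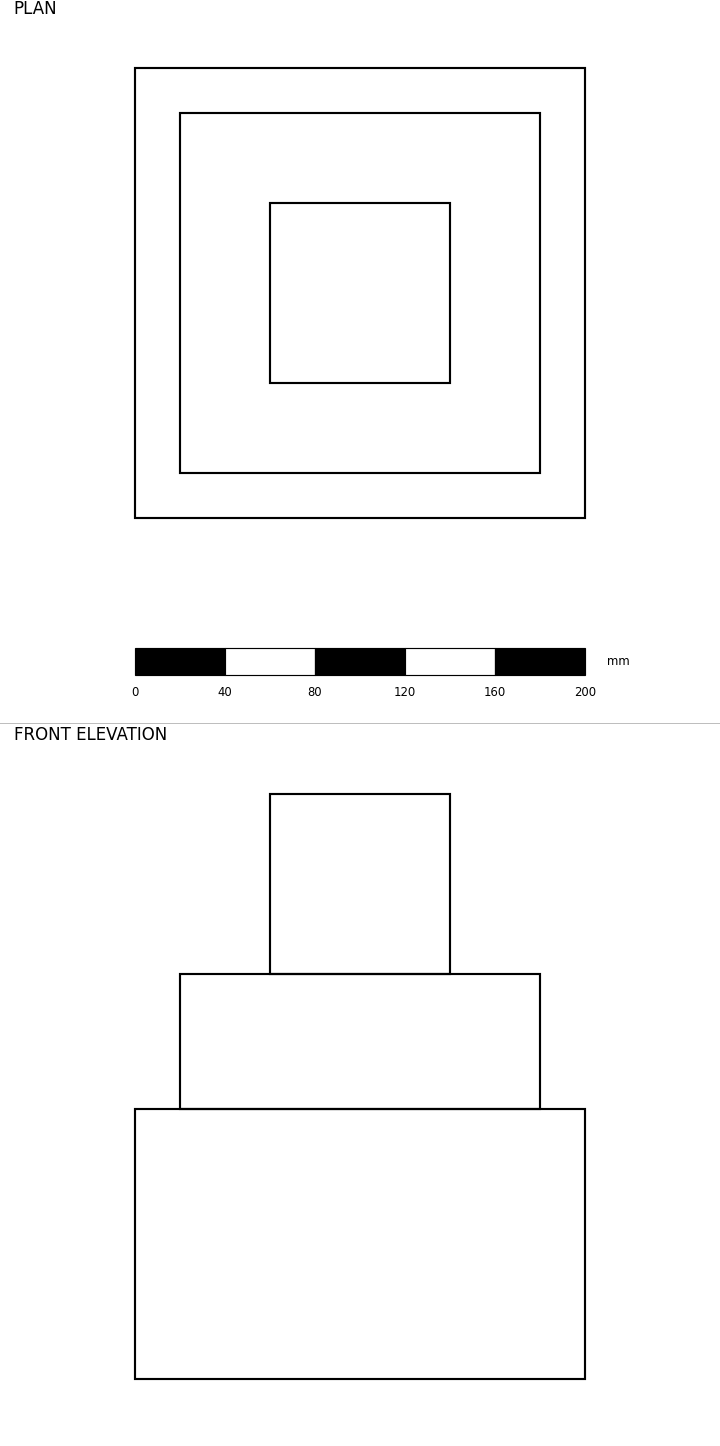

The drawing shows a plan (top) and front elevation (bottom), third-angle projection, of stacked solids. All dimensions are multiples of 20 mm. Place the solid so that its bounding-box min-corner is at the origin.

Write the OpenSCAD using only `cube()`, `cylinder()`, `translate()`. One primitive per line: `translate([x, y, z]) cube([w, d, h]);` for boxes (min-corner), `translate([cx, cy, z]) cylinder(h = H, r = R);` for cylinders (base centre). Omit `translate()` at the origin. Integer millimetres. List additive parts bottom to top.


cube([200, 200, 120]);
translate([20, 20, 120]) cube([160, 160, 60]);
translate([60, 60, 180]) cube([80, 80, 80]);


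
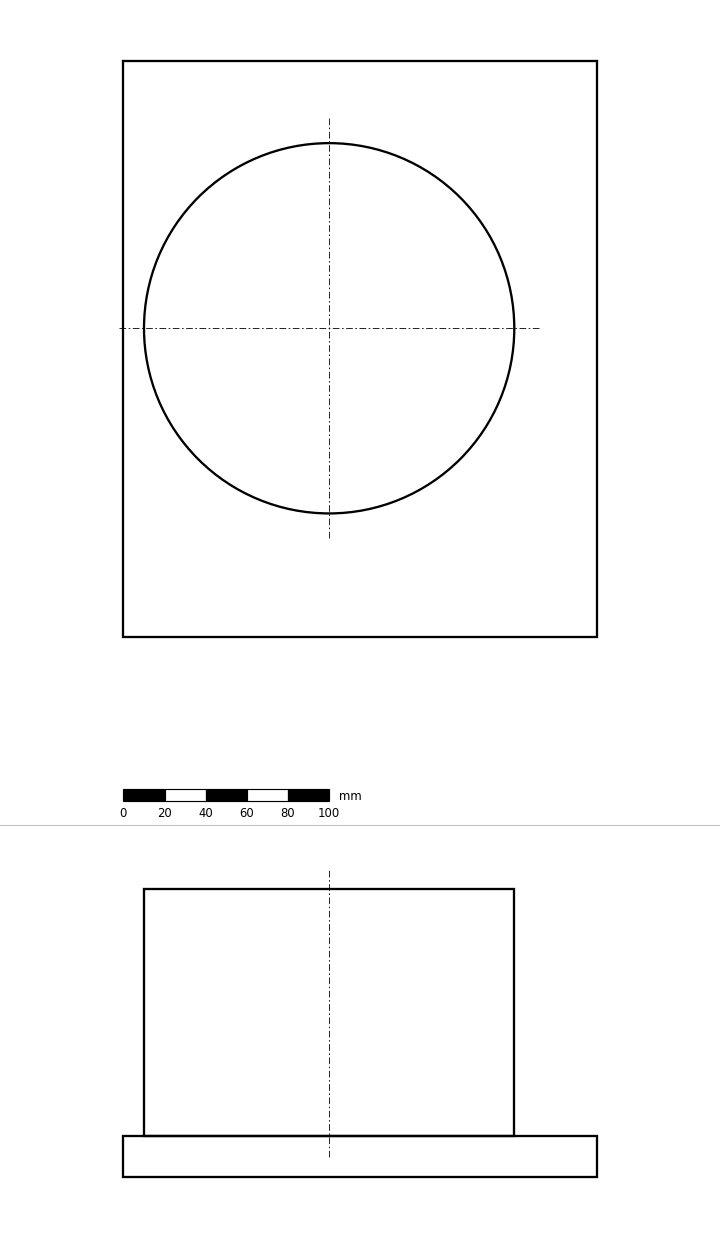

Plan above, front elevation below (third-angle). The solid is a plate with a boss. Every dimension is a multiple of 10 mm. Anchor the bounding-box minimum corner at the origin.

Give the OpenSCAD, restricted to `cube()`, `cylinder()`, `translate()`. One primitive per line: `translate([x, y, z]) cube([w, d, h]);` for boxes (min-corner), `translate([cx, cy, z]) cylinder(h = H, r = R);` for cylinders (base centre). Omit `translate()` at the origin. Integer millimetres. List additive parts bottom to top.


cube([230, 280, 20]);
translate([100, 150, 20]) cylinder(h = 120, r = 90);
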